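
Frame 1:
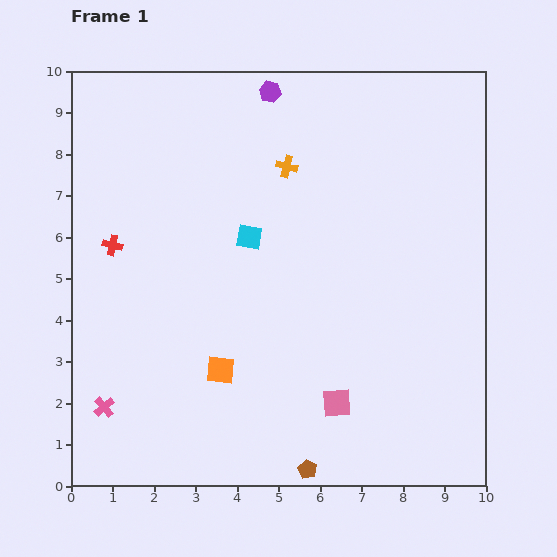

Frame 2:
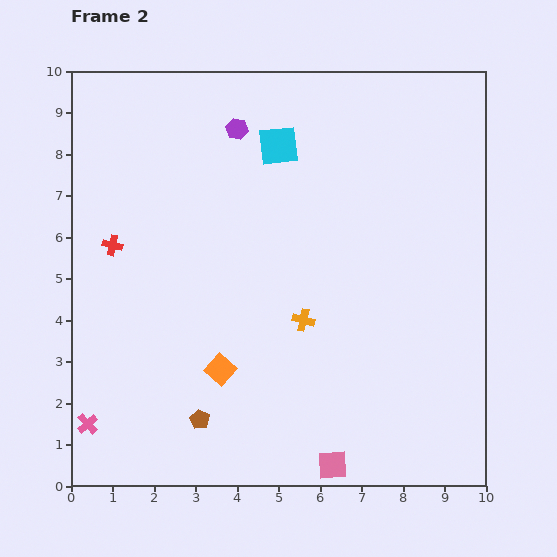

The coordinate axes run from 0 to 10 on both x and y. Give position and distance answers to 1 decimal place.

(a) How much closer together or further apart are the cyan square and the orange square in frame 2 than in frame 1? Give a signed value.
+2.3

Distance in frame 1: 3.3. Distance in frame 2: 5.6.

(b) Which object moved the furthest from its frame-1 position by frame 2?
the orange cross

(moved 3.7; next 2.9)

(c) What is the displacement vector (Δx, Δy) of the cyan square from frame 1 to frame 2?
(0.7, 2.2)

The cyan square was at (4.3, 6.0) in frame 1 and (5.0, 8.2) in frame 2.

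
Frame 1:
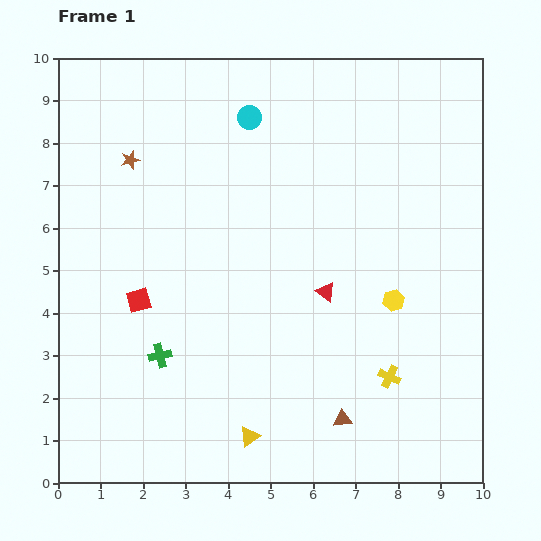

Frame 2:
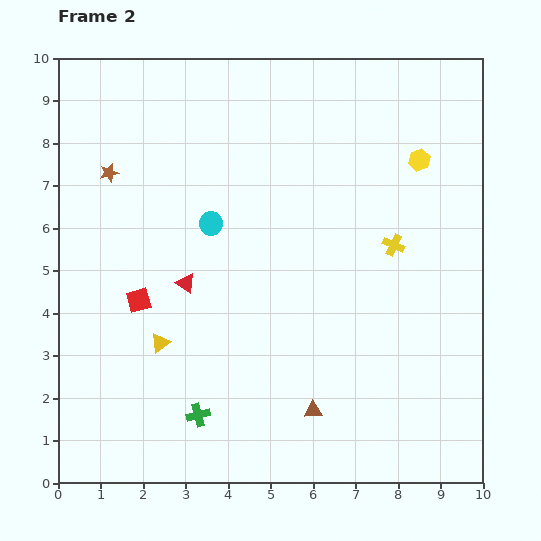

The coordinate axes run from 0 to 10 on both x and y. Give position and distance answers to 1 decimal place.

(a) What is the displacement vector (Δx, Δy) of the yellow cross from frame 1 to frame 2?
(0.1, 3.1)

The yellow cross was at (7.8, 2.5) in frame 1 and (7.9, 5.6) in frame 2.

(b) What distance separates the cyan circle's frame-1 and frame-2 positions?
2.7

The cyan circle moved from (4.5, 8.6) to (3.6, 6.1), a distance of √(0.9² + 2.5²) ≈ 2.7.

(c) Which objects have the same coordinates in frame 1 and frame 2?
the red square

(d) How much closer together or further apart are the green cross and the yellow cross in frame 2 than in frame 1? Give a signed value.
+0.7

Distance in frame 1: 5.4. Distance in frame 2: 6.1.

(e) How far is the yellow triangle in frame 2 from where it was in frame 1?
3.0

The yellow triangle moved from (4.5, 1.1) to (2.4, 3.3), a distance of √(2.1² + 2.2²) ≈ 3.0.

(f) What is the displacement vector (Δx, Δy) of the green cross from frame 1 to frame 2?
(0.9, -1.4)

The green cross was at (2.4, 3.0) in frame 1 and (3.3, 1.6) in frame 2.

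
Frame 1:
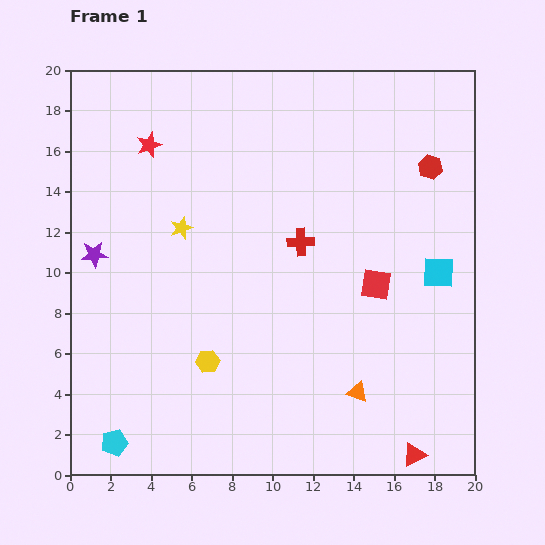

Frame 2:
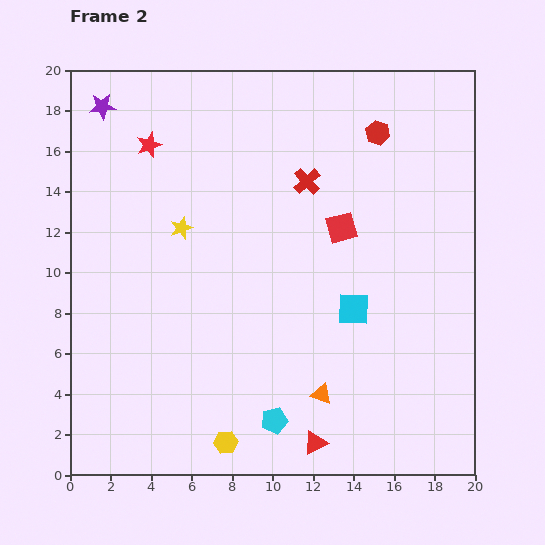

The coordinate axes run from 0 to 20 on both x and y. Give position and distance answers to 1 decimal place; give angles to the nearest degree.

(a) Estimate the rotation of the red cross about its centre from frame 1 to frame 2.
40° counter-clockwise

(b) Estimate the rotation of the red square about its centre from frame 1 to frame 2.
24° counter-clockwise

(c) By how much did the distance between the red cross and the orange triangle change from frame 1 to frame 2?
+2.6

Distance in frame 1: 7.9. Distance in frame 2: 10.5.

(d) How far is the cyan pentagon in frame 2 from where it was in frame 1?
8.0

The cyan pentagon moved from (2.2, 1.6) to (10.1, 2.7), a distance of √(7.9² + 1.1²) ≈ 8.0.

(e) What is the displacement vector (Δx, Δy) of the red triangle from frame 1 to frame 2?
(-4.9, 0.6)

The red triangle was at (17.0, 1.0) in frame 1 and (12.1, 1.6) in frame 2.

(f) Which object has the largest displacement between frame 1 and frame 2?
the cyan pentagon

(moved 8.0; next 7.3)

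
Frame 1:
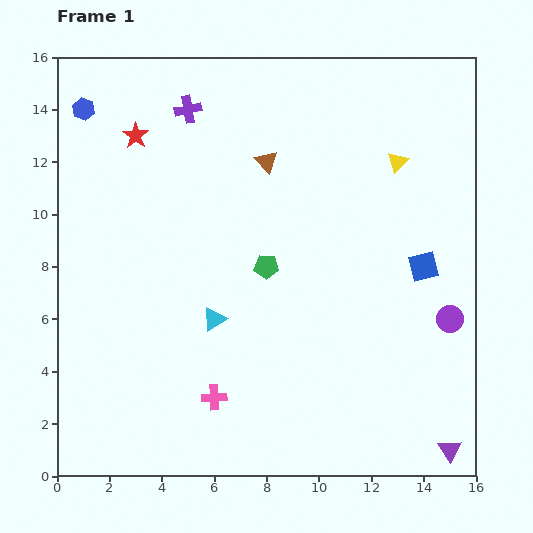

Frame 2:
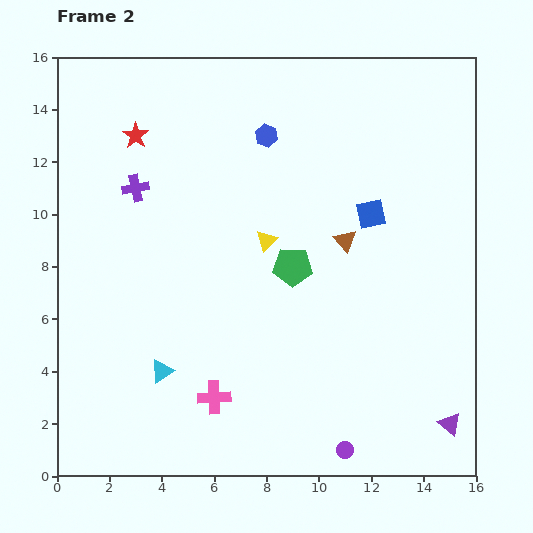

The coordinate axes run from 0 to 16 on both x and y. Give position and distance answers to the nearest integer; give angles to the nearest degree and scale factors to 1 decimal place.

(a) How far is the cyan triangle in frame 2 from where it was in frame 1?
3

The cyan triangle moved from (6, 6) to (4, 4), a distance of √(2² + 2²) ≈ 3.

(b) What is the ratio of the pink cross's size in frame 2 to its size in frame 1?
1.3×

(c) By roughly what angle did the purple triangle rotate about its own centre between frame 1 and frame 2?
18° counter-clockwise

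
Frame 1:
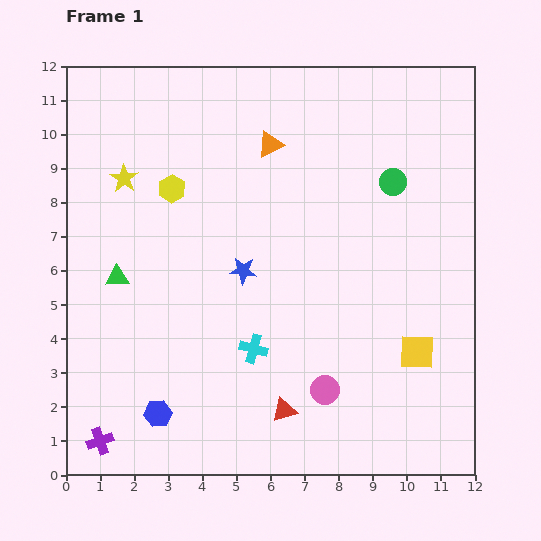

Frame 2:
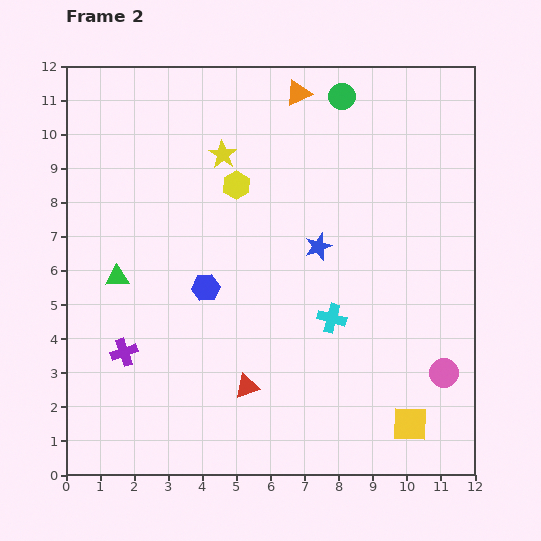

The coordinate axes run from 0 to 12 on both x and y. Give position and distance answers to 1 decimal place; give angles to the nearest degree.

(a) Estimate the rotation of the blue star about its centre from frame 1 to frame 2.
25° counter-clockwise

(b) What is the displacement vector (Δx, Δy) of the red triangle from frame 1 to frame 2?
(-1.1, 0.7)

The red triangle was at (6.4, 1.9) in frame 1 and (5.3, 2.6) in frame 2.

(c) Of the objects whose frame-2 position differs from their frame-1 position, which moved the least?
the red triangle

(moved 1.3)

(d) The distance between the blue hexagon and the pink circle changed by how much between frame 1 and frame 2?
+2.5

Distance in frame 1: 4.9. Distance in frame 2: 7.4.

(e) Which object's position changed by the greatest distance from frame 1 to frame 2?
the blue hexagon

(moved 4.0; next 3.5)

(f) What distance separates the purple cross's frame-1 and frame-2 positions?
2.7

The purple cross moved from (1.0, 1.0) to (1.7, 3.6), a distance of √(0.7² + 2.6²) ≈ 2.7.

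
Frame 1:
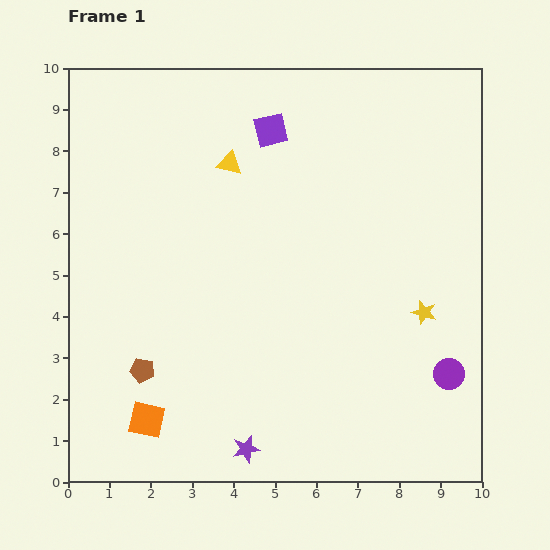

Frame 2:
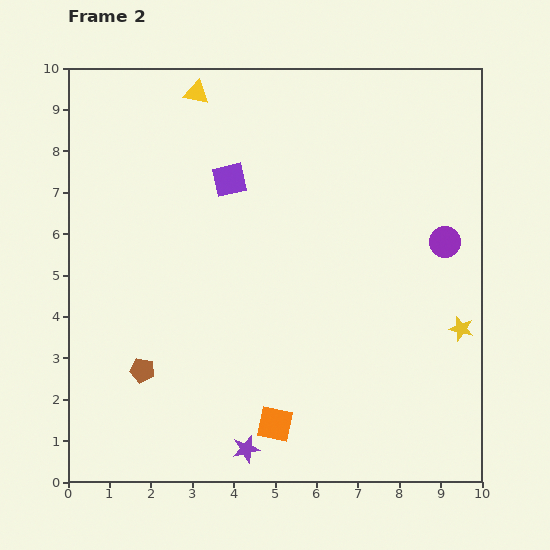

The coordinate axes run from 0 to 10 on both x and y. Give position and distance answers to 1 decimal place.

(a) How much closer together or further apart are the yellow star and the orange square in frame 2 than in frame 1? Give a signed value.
-2.1

Distance in frame 1: 7.2. Distance in frame 2: 5.1.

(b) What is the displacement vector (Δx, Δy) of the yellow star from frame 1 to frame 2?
(0.9, -0.4)

The yellow star was at (8.6, 4.1) in frame 1 and (9.5, 3.7) in frame 2.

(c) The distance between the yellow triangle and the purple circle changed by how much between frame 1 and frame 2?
-0.4

Distance in frame 1: 7.4. Distance in frame 2: 7.0.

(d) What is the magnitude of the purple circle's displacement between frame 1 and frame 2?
3.2

The purple circle moved from (9.2, 2.6) to (9.1, 5.8), a distance of √(0.1² + 3.2²) ≈ 3.2.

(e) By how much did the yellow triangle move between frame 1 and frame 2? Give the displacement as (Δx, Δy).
(-0.8, 1.7)

The yellow triangle was at (3.9, 7.7) in frame 1 and (3.1, 9.4) in frame 2.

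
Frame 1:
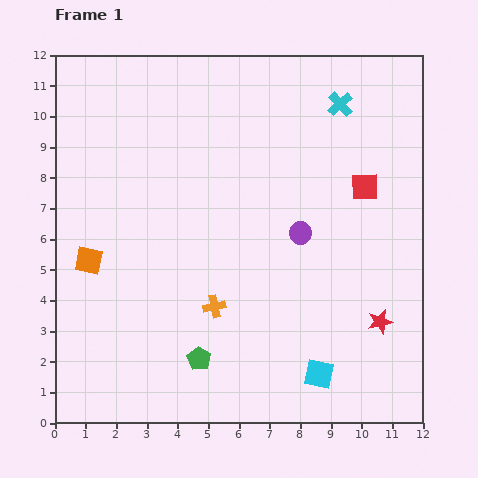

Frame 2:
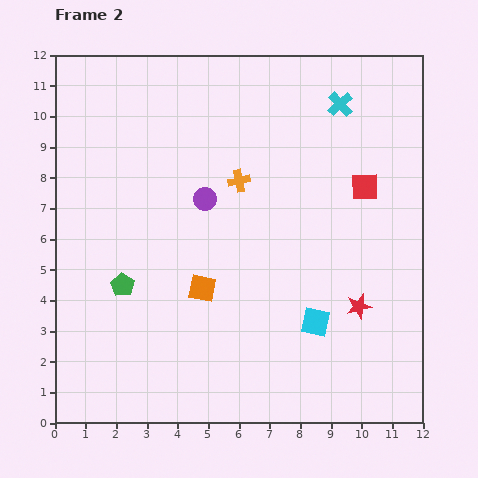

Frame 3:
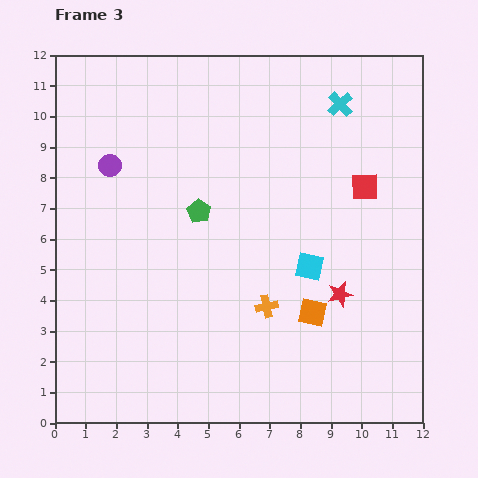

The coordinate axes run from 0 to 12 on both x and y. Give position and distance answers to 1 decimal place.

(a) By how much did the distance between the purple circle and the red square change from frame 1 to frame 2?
+2.6

Distance in frame 1: 2.6. Distance in frame 2: 5.2.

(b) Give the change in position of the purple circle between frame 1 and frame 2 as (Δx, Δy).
(-3.1, 1.1)

The purple circle was at (8.0, 6.2) in frame 1 and (4.9, 7.3) in frame 2.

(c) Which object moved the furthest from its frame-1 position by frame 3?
the orange square

(moved 7.5; next 6.6)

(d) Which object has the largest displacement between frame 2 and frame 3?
the orange cross

(moved 4.2; next 3.7)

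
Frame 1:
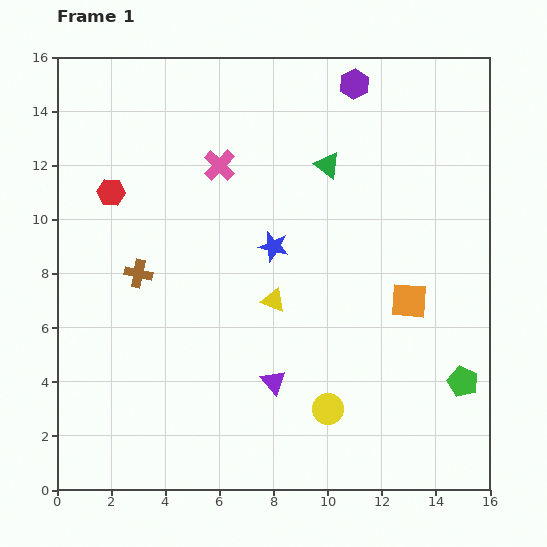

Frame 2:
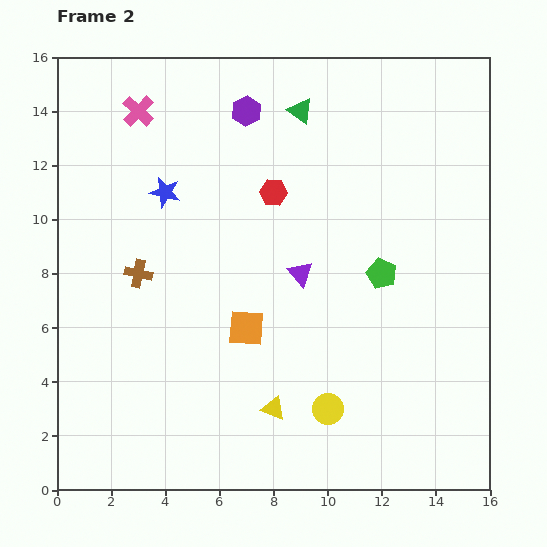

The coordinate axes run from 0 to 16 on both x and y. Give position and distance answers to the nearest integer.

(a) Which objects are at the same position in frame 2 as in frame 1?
the yellow circle, the brown cross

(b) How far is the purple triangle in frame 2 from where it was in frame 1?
4

The purple triangle moved from (8, 4) to (9, 8), a distance of √(1² + 4²) ≈ 4.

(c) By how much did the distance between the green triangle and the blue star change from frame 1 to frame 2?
+2

Distance in frame 1: 4. Distance in frame 2: 6.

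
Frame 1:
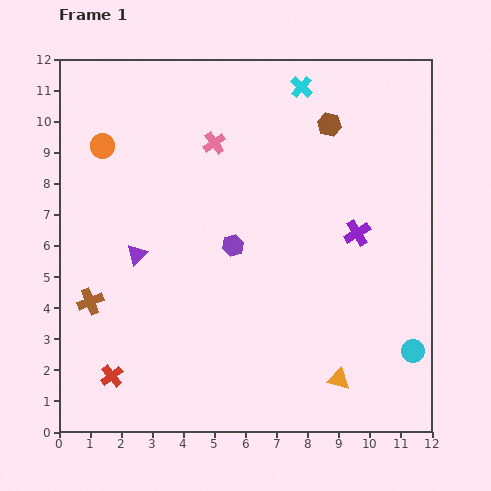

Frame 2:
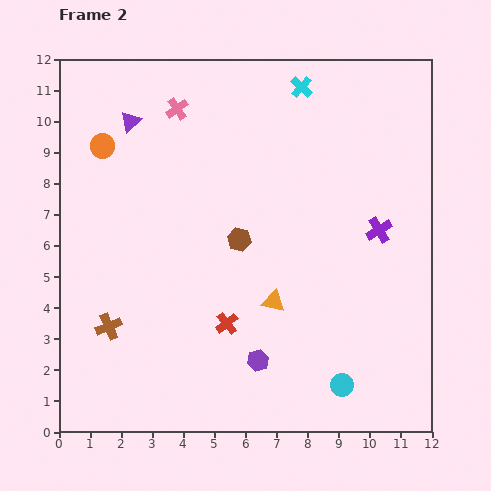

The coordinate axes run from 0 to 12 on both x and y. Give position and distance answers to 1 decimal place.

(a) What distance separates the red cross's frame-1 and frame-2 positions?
4.1

The red cross moved from (1.7, 1.8) to (5.4, 3.5), a distance of √(3.7² + 1.7²) ≈ 4.1.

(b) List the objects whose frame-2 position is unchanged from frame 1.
the cyan cross, the orange circle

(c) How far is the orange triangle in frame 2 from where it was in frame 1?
3.3

The orange triangle moved from (9.0, 1.7) to (6.9, 4.2), a distance of √(2.1² + 2.5²) ≈ 3.3.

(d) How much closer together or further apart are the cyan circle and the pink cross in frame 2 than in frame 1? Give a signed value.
+1.1

Distance in frame 1: 9.3. Distance in frame 2: 10.4.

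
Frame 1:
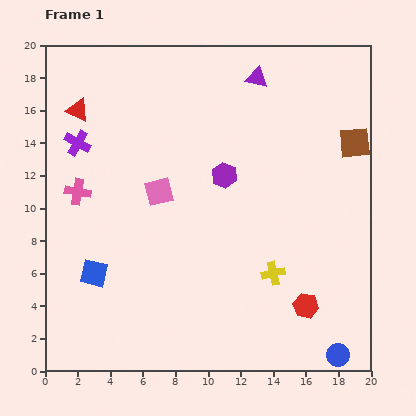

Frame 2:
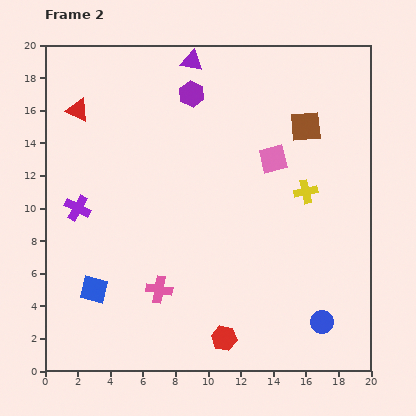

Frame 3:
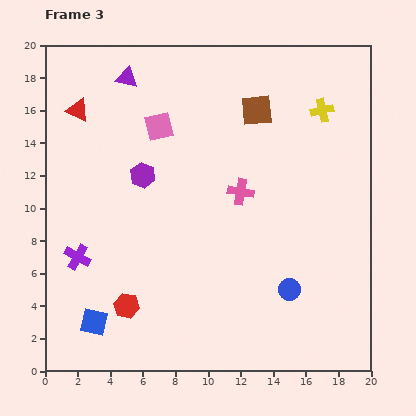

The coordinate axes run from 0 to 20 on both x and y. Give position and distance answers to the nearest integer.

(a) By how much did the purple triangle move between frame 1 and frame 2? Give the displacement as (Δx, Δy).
(-4, 1)

The purple triangle was at (13, 18) in frame 1 and (9, 19) in frame 2.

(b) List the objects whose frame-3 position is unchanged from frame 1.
the red triangle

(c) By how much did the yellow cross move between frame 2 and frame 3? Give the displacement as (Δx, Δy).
(1, 5)

The yellow cross was at (16, 11) in frame 2 and (17, 16) in frame 3.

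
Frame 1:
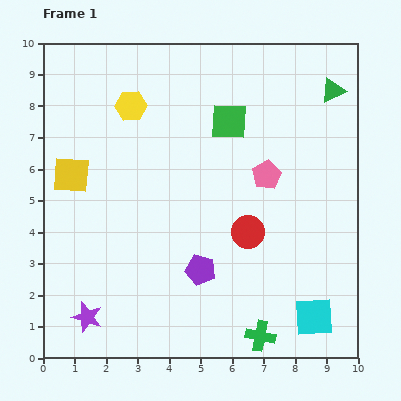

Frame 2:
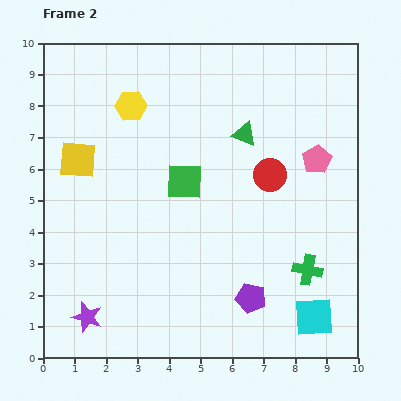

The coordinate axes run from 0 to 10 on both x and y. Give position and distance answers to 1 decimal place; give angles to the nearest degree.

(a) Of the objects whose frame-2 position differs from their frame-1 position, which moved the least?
the yellow square

(moved 0.5)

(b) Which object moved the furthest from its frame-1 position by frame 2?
the green triangle

(moved 3.1; next 2.6)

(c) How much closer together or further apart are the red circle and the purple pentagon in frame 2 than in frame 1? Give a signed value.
+2.0

Distance in frame 1: 1.9. Distance in frame 2: 3.9.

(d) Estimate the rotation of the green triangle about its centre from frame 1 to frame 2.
45° clockwise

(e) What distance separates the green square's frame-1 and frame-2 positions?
2.4

The green square moved from (5.9, 7.5) to (4.5, 5.6), a distance of √(1.4² + 1.9²) ≈ 2.4.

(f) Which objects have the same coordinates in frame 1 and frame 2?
the purple star, the yellow hexagon, the cyan square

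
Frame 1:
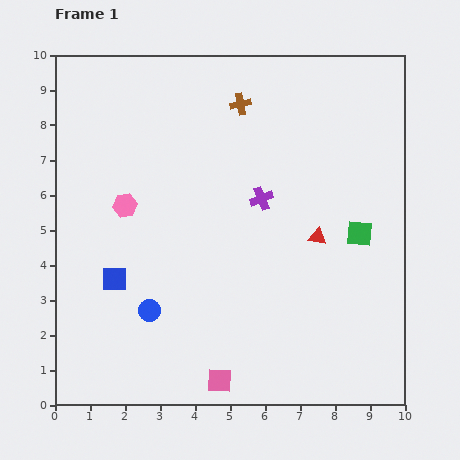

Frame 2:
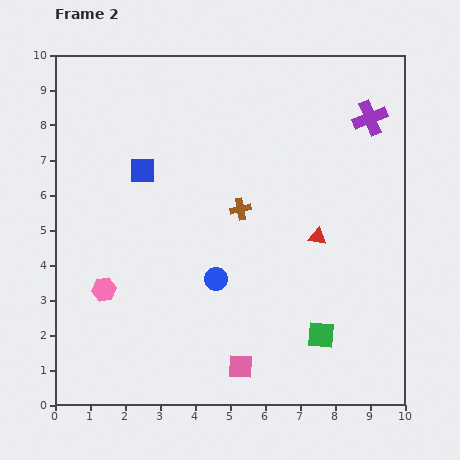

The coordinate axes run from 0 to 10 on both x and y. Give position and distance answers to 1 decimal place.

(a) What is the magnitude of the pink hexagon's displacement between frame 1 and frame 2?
2.5

The pink hexagon moved from (2.0, 5.7) to (1.4, 3.3), a distance of √(0.6² + 2.4²) ≈ 2.5.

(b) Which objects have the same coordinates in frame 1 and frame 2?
the red triangle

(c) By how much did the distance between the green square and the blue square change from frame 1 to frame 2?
-0.2

Distance in frame 1: 7.1. Distance in frame 2: 6.9.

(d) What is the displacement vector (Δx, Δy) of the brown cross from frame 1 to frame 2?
(0.0, -3.0)

The brown cross was at (5.3, 8.6) in frame 1 and (5.3, 5.6) in frame 2.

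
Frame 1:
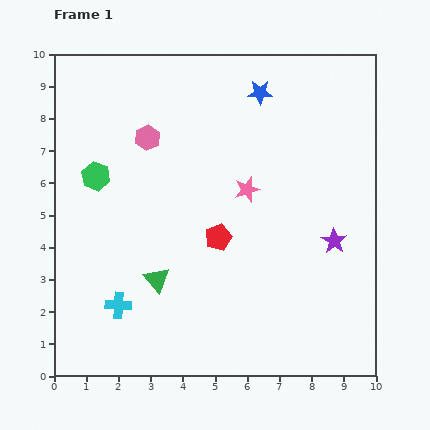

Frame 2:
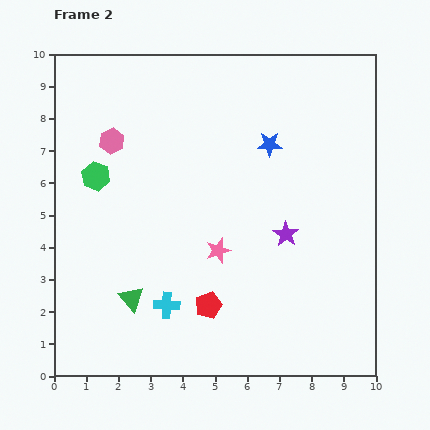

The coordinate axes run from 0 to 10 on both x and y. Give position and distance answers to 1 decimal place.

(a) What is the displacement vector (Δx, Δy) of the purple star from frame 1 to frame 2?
(-1.5, 0.2)

The purple star was at (8.7, 4.2) in frame 1 and (7.2, 4.4) in frame 2.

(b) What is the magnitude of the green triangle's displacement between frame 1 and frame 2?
1.0

The green triangle moved from (3.2, 3.0) to (2.4, 2.4), a distance of √(0.8² + 0.6²) ≈ 1.0.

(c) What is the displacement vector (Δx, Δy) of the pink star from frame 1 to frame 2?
(-0.9, -1.9)

The pink star was at (6.0, 5.8) in frame 1 and (5.1, 3.9) in frame 2.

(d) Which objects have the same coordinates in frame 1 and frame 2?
the green hexagon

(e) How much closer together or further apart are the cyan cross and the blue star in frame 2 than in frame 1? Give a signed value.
-2.0

Distance in frame 1: 7.9. Distance in frame 2: 5.9.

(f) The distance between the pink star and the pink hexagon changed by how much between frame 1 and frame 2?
+1.2

Distance in frame 1: 3.5. Distance in frame 2: 4.7.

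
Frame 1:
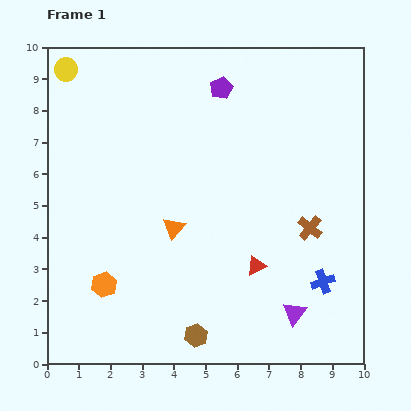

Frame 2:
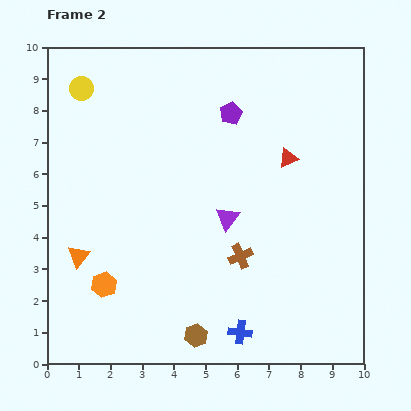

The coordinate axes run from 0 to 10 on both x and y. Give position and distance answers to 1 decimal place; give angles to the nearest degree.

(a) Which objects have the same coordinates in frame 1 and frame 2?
the orange hexagon, the brown hexagon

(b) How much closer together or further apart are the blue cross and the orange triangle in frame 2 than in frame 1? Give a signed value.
+0.6

Distance in frame 1: 5.0. Distance in frame 2: 5.6.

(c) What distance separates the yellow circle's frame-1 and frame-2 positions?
0.8

The yellow circle moved from (0.6, 9.3) to (1.1, 8.7), a distance of √(0.5² + 0.6²) ≈ 0.8.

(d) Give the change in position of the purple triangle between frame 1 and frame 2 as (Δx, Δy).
(-2.1, 3.0)

The purple triangle was at (7.8, 1.6) in frame 1 and (5.7, 4.6) in frame 2.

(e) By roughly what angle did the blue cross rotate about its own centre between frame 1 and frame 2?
27° clockwise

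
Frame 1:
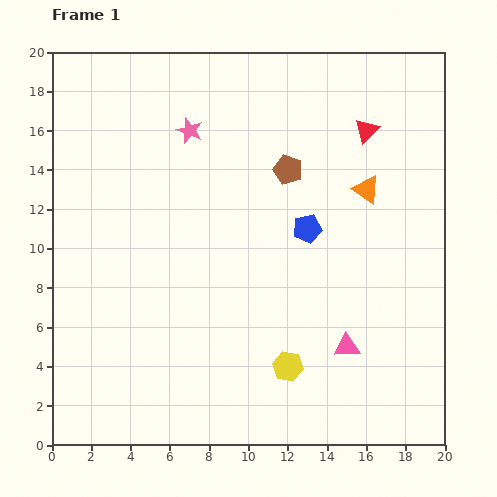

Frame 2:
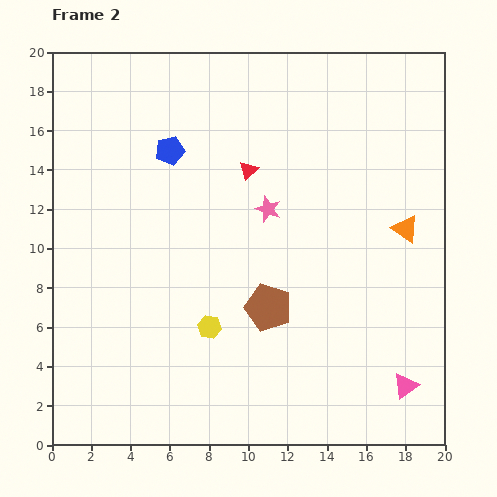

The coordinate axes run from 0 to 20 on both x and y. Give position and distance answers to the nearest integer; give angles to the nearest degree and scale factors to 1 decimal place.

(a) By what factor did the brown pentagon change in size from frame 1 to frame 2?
1.6×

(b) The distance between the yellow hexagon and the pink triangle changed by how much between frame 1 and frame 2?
+7

Distance in frame 1: 3. Distance in frame 2: 10.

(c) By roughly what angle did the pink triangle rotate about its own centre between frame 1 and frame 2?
33° counter-clockwise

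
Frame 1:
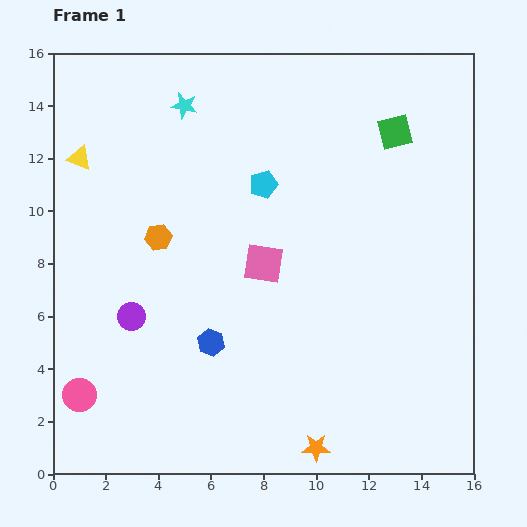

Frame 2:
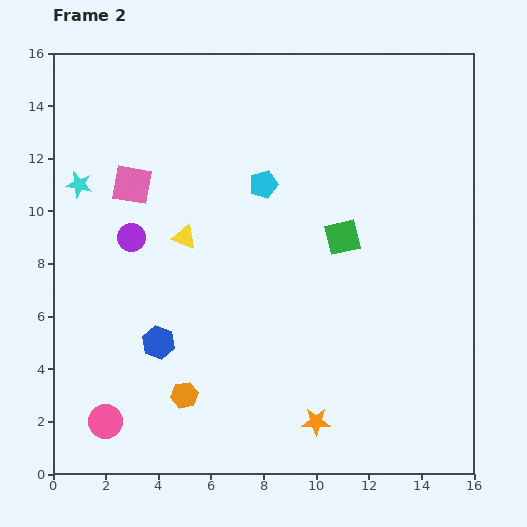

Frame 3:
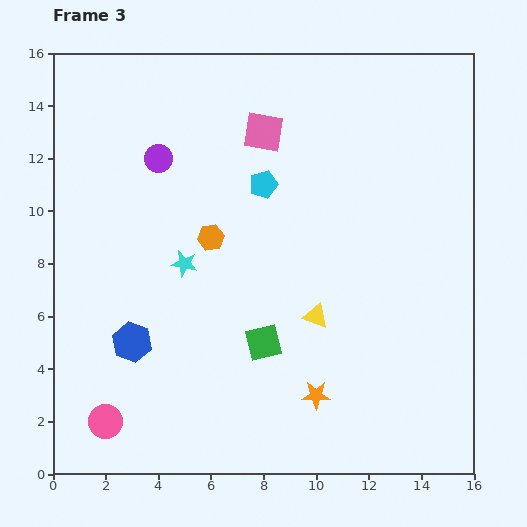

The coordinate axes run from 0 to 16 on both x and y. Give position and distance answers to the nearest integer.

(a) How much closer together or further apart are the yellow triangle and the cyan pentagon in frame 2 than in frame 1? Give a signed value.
-3

Distance in frame 1: 7. Distance in frame 2: 4.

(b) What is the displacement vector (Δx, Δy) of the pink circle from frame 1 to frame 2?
(1, -1)

The pink circle was at (1, 3) in frame 1 and (2, 2) in frame 2.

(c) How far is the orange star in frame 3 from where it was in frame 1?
2

The orange star moved from (10, 1) to (10, 3), a distance of √(0² + 2²) ≈ 2.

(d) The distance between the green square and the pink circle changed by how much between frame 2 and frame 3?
-4

Distance in frame 2: 11. Distance in frame 3: 7.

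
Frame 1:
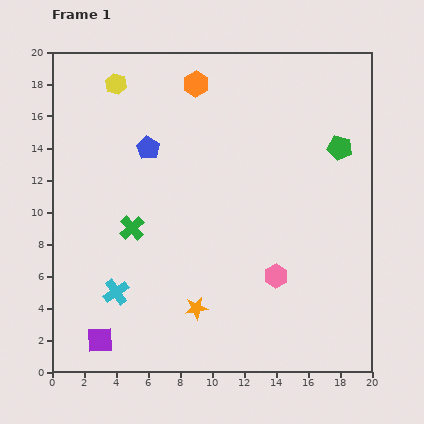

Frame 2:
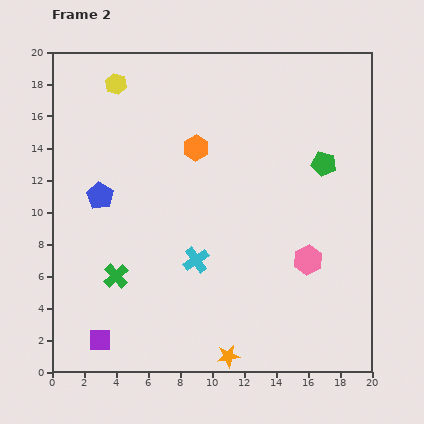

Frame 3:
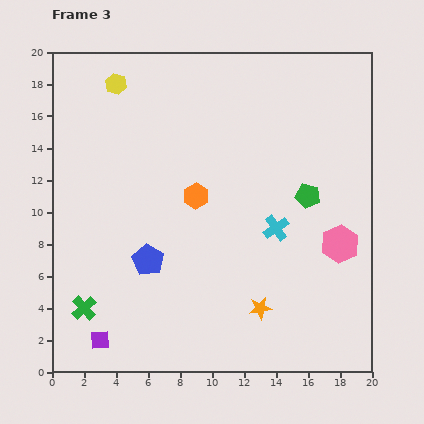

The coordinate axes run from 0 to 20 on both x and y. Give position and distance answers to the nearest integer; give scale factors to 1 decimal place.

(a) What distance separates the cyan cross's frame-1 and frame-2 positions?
5

The cyan cross moved from (4, 5) to (9, 7), a distance of √(5² + 2²) ≈ 5.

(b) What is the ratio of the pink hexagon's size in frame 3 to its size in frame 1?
1.6×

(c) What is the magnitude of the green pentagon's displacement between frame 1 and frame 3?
4

The green pentagon moved from (18, 14) to (16, 11), a distance of √(2² + 3²) ≈ 4.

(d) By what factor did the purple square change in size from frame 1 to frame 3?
0.7×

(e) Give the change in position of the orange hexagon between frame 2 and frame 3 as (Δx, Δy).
(0, -3)

The orange hexagon was at (9, 14) in frame 2 and (9, 11) in frame 3.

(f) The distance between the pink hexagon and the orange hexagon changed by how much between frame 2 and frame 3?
-1

Distance in frame 2: 10. Distance in frame 3: 9.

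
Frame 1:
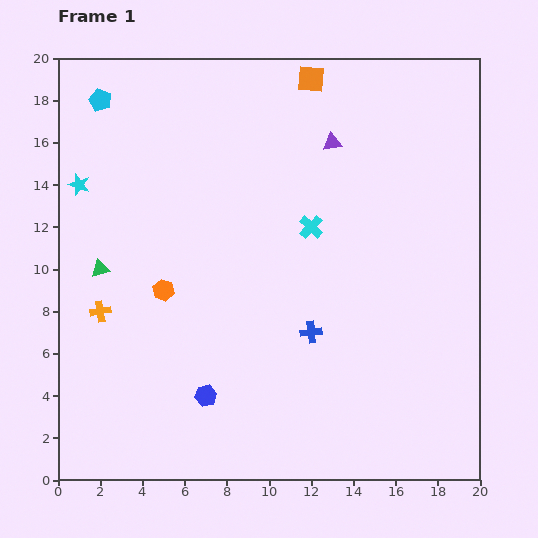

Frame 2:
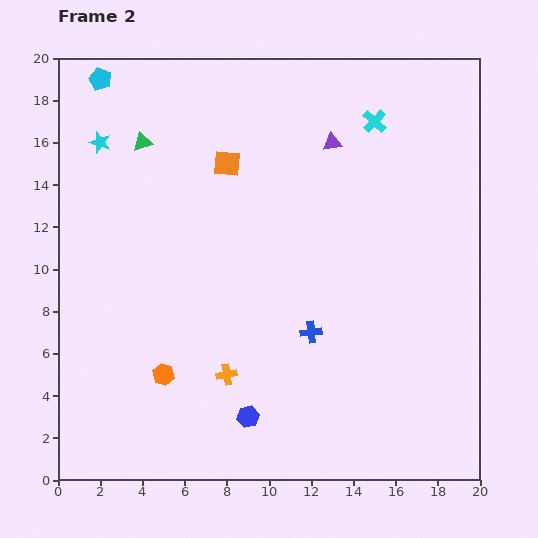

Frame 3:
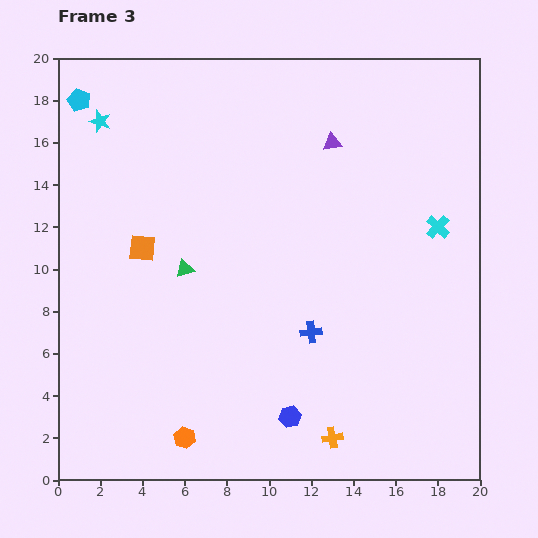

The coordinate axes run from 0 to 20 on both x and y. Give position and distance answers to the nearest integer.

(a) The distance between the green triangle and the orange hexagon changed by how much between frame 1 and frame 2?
+8

Distance in frame 1: 3. Distance in frame 2: 11.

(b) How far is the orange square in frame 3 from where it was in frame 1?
11

The orange square moved from (12, 19) to (4, 11), a distance of √(8² + 8²) ≈ 11.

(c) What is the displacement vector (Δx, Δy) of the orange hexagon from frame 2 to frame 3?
(1, -3)

The orange hexagon was at (5, 5) in frame 2 and (6, 2) in frame 3.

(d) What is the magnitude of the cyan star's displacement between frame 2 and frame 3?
1

The cyan star moved from (2, 16) to (2, 17), a distance of √(0² + 1²) ≈ 1.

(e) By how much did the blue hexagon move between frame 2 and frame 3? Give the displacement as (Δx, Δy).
(2, 0)

The blue hexagon was at (9, 3) in frame 2 and (11, 3) in frame 3.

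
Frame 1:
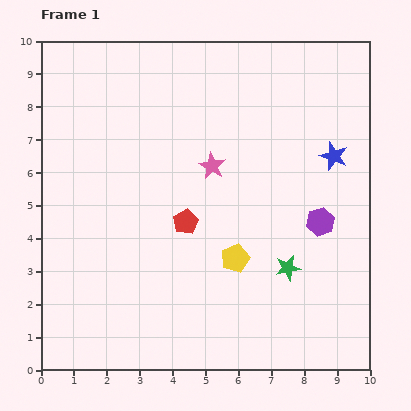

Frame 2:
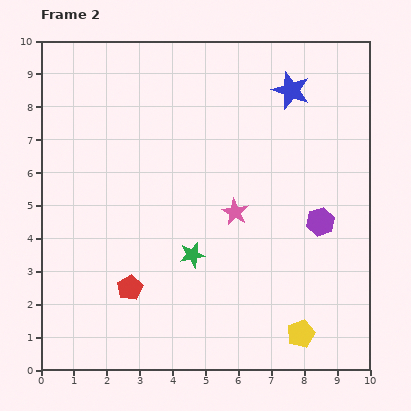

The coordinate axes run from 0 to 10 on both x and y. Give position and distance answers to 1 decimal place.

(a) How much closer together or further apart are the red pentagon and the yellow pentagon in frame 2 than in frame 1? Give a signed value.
+3.5

Distance in frame 1: 1.9. Distance in frame 2: 5.4.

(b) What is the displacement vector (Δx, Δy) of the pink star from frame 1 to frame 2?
(0.7, -1.4)

The pink star was at (5.2, 6.2) in frame 1 and (5.9, 4.8) in frame 2.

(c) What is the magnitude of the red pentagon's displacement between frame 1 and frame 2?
2.6

The red pentagon moved from (4.4, 4.5) to (2.7, 2.5), a distance of √(1.7² + 2.0²) ≈ 2.6.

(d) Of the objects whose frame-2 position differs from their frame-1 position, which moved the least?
the pink star

(moved 1.6)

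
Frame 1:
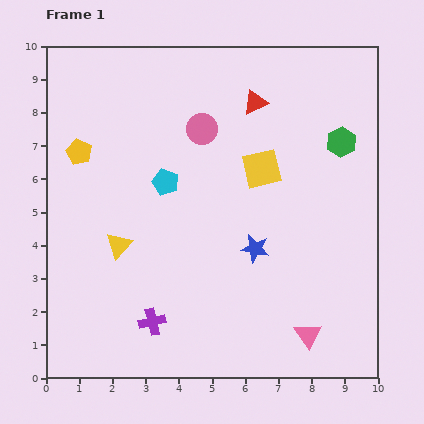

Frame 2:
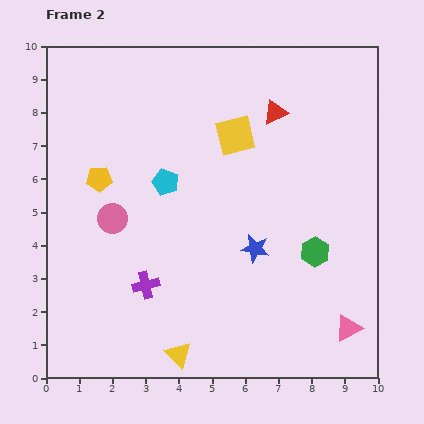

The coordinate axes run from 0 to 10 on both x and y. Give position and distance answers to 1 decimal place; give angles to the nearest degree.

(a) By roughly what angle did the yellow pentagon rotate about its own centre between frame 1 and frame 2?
30° counter-clockwise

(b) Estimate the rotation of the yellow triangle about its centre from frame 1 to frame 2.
28° counter-clockwise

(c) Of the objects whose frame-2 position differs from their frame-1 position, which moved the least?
the red triangle

(moved 0.7)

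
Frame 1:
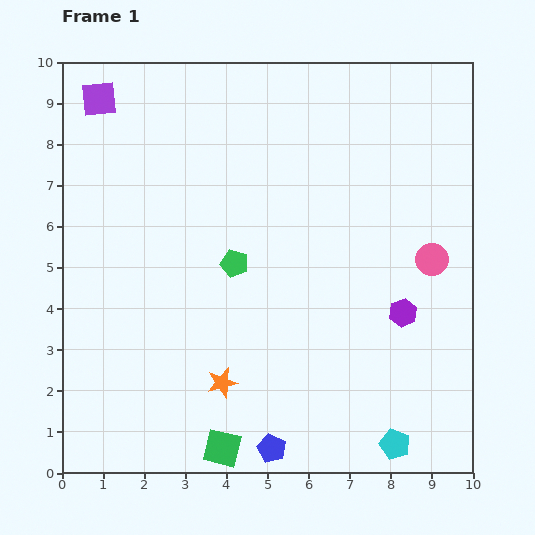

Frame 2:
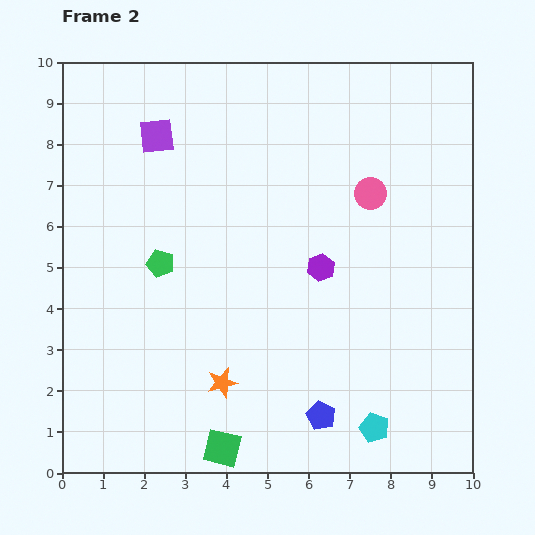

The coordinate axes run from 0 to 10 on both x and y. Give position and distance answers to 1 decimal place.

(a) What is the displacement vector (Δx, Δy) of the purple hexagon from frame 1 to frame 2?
(-2.0, 1.1)

The purple hexagon was at (8.3, 3.9) in frame 1 and (6.3, 5.0) in frame 2.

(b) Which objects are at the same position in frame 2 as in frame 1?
the green square, the orange star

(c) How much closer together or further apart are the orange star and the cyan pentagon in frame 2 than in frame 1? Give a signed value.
-0.6

Distance in frame 1: 4.5. Distance in frame 2: 3.9.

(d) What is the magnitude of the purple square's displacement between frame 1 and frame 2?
1.7

The purple square moved from (0.9, 9.1) to (2.3, 8.2), a distance of √(1.4² + 0.9²) ≈ 1.7.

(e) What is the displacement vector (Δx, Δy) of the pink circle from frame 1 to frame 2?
(-1.5, 1.6)

The pink circle was at (9.0, 5.2) in frame 1 and (7.5, 6.8) in frame 2.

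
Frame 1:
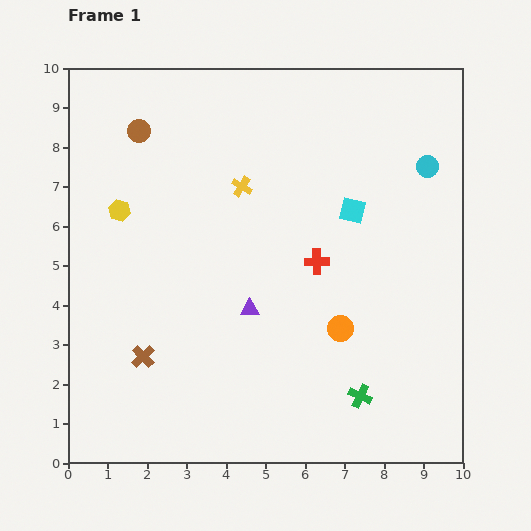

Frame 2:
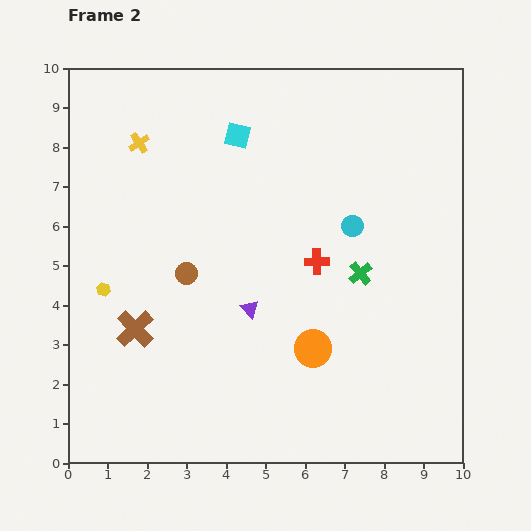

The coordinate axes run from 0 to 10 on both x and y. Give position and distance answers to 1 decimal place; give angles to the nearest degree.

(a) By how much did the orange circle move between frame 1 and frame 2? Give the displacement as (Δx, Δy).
(-0.7, -0.5)

The orange circle was at (6.9, 3.4) in frame 1 and (6.2, 2.9) in frame 2.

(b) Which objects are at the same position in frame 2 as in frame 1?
the red cross, the purple triangle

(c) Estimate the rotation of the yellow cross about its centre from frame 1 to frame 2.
25° clockwise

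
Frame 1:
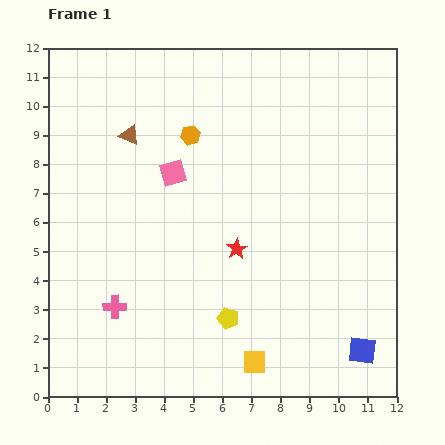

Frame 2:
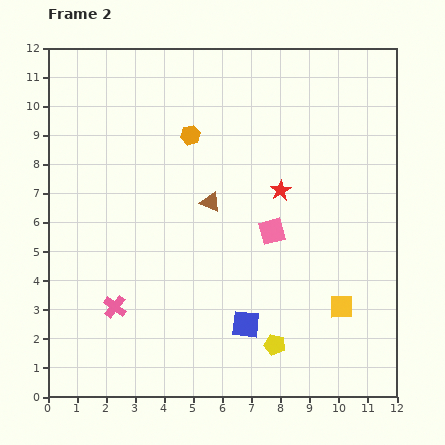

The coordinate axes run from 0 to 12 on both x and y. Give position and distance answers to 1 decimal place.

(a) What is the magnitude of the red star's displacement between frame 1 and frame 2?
2.5

The red star moved from (6.5, 5.1) to (8.0, 7.1), a distance of √(1.5² + 2.0²) ≈ 2.5.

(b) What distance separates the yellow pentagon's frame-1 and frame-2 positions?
1.8

The yellow pentagon moved from (6.2, 2.7) to (7.8, 1.8), a distance of √(1.6² + 0.9²) ≈ 1.8.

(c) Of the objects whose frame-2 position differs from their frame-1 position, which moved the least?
the yellow pentagon

(moved 1.8)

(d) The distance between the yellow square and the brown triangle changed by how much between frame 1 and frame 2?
-3.1

Distance in frame 1: 8.9. Distance in frame 2: 5.8.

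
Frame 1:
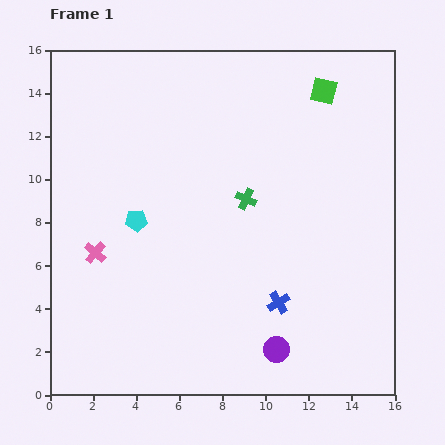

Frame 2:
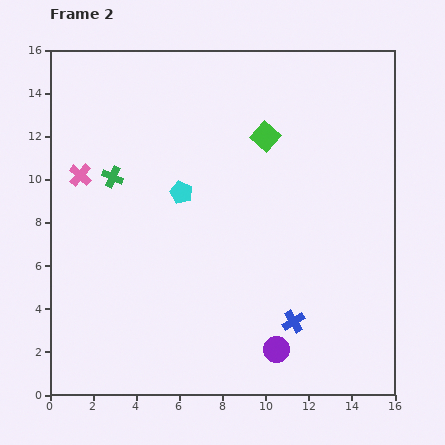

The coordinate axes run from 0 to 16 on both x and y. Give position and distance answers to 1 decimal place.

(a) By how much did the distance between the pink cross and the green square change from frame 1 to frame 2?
-4.2

Distance in frame 1: 13.0. Distance in frame 2: 8.8.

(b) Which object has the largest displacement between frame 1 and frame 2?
the green cross

(moved 6.3; next 3.7)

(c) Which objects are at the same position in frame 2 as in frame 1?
the purple circle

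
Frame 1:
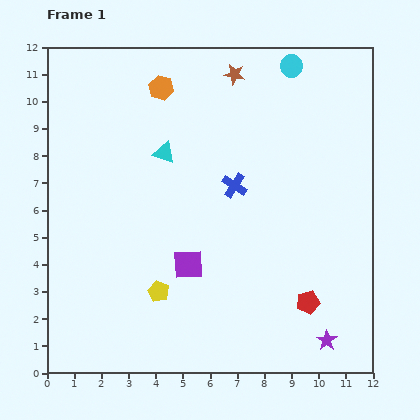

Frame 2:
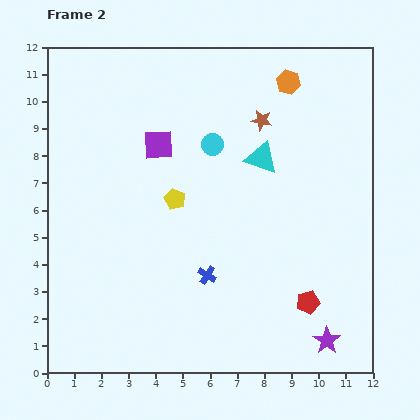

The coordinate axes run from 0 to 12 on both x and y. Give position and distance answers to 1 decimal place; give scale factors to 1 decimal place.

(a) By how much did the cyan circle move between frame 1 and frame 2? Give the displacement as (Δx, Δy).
(-2.9, -2.9)

The cyan circle was at (9.0, 11.3) in frame 1 and (6.1, 8.4) in frame 2.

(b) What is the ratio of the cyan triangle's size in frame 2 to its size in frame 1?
1.5×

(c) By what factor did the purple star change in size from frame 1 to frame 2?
1.4×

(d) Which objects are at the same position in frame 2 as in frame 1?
the purple star, the red pentagon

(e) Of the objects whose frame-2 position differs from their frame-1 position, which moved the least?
the brown star

(moved 2.0)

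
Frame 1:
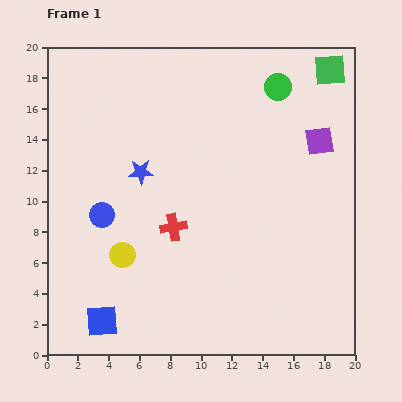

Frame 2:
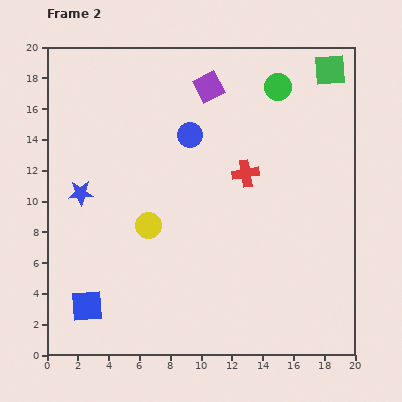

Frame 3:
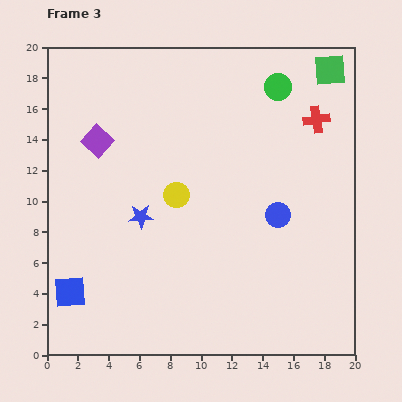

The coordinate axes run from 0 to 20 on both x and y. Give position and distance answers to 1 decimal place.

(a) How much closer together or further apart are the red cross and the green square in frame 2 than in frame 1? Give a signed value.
-5.7

Distance in frame 1: 14.4. Distance in frame 2: 8.7.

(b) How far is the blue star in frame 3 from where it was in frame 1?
2.9

The blue star moved from (6.1, 11.9) to (6.1, 9.0), a distance of √(0.0² + 2.9²) ≈ 2.9.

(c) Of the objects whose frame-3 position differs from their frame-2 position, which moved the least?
the blue square

(moved 1.4)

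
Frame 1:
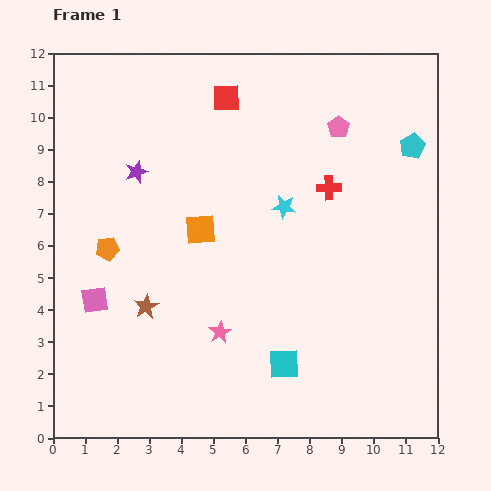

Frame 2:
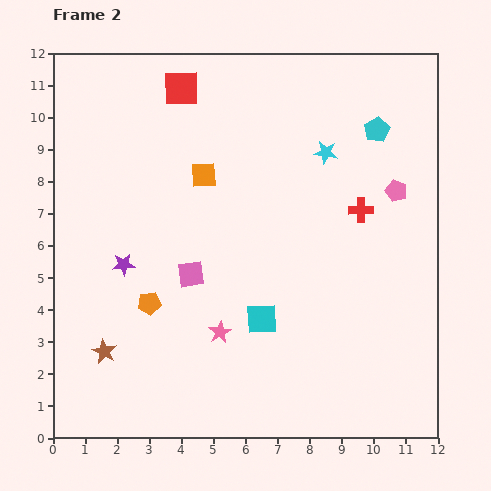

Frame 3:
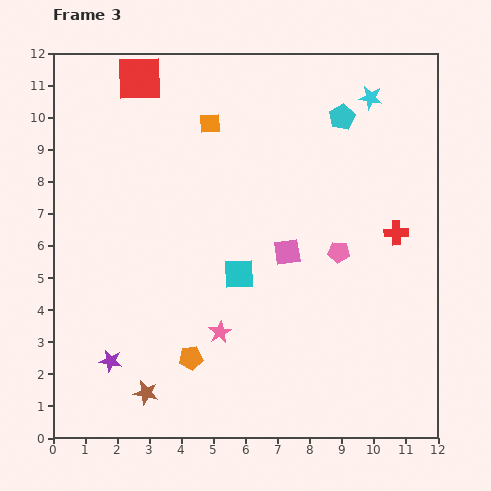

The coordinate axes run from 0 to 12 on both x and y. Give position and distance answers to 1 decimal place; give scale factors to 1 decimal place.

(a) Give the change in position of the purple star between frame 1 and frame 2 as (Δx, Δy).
(-0.4, -2.9)

The purple star was at (2.6, 8.3) in frame 1 and (2.2, 5.4) in frame 2.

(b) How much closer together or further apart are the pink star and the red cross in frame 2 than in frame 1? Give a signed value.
+0.2

Distance in frame 1: 5.6. Distance in frame 2: 5.8.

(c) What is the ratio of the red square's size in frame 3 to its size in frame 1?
1.6×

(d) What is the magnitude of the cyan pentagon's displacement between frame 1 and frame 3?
2.4

The cyan pentagon moved from (11.2, 9.1) to (9.0, 10.0), a distance of √(2.2² + 0.9²) ≈ 2.4.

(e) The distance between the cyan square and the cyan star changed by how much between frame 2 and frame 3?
+1.3

Distance in frame 2: 5.6. Distance in frame 3: 6.9.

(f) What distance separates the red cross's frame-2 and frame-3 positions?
1.3

The red cross moved from (9.6, 7.1) to (10.7, 6.4), a distance of √(1.1² + 0.7²) ≈ 1.3.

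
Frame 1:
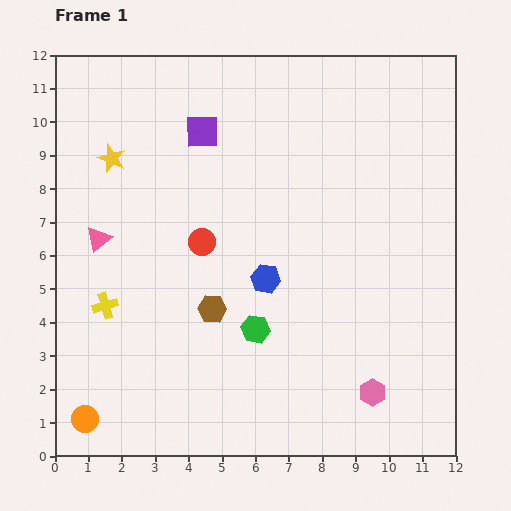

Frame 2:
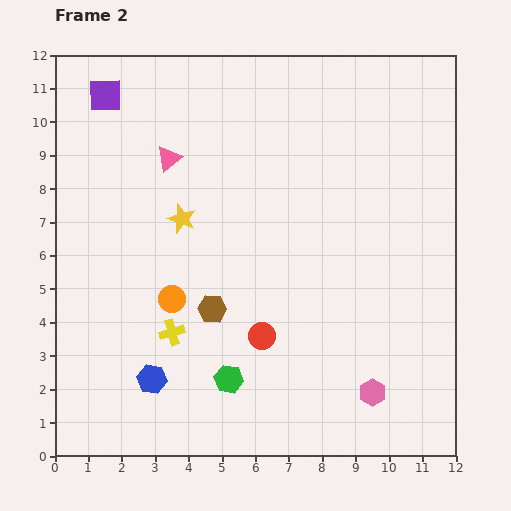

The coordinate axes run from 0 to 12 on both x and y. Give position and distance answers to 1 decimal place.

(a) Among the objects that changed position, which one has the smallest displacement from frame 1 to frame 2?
the green hexagon

(moved 1.7)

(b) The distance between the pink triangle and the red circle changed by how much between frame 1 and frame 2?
+2.9

Distance in frame 1: 3.1. Distance in frame 2: 6.0.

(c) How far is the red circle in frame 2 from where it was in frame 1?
3.3

The red circle moved from (4.4, 6.4) to (6.2, 3.6), a distance of √(1.8² + 2.8²) ≈ 3.3.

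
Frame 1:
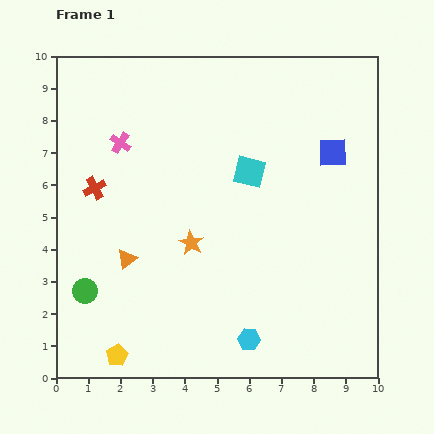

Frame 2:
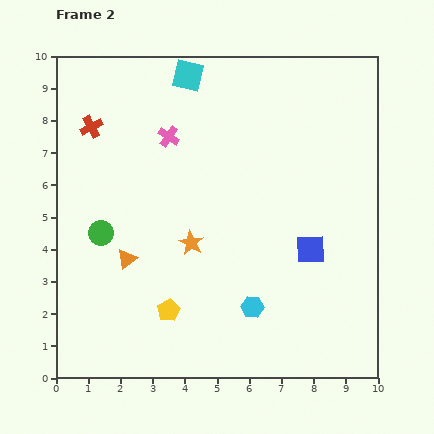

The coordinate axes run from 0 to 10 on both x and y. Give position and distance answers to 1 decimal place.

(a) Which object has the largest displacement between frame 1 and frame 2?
the cyan square

(moved 3.6; next 3.1)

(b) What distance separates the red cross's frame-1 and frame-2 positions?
1.9

The red cross moved from (1.2, 5.9) to (1.1, 7.8), a distance of √(0.1² + 1.9²) ≈ 1.9.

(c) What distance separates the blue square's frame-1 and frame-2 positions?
3.1

The blue square moved from (8.6, 7.0) to (7.9, 4.0), a distance of √(0.7² + 3.0²) ≈ 3.1.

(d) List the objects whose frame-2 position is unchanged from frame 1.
the orange star, the orange triangle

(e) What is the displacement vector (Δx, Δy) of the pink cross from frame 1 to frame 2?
(1.5, 0.2)

The pink cross was at (2.0, 7.3) in frame 1 and (3.5, 7.5) in frame 2.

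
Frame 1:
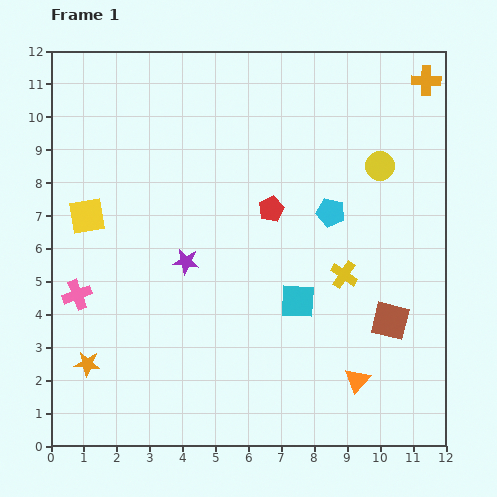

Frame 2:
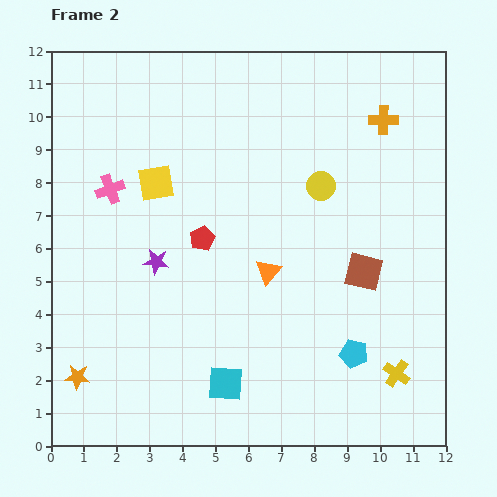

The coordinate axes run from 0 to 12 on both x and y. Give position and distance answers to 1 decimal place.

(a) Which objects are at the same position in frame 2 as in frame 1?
none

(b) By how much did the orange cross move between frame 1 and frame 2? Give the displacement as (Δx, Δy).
(-1.3, -1.2)

The orange cross was at (11.4, 11.1) in frame 1 and (10.1, 9.9) in frame 2.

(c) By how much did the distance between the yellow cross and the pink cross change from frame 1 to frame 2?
+2.2

Distance in frame 1: 8.1. Distance in frame 2: 10.3.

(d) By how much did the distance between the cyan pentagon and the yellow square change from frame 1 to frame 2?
+0.5

Distance in frame 1: 7.4. Distance in frame 2: 7.9.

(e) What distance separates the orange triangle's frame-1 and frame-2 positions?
4.3

The orange triangle moved from (9.3, 2.0) to (6.6, 5.3), a distance of √(2.7² + 3.3²) ≈ 4.3.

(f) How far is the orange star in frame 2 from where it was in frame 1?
0.5

The orange star moved from (1.1, 2.5) to (0.8, 2.1), a distance of √(0.3² + 0.4²) ≈ 0.5.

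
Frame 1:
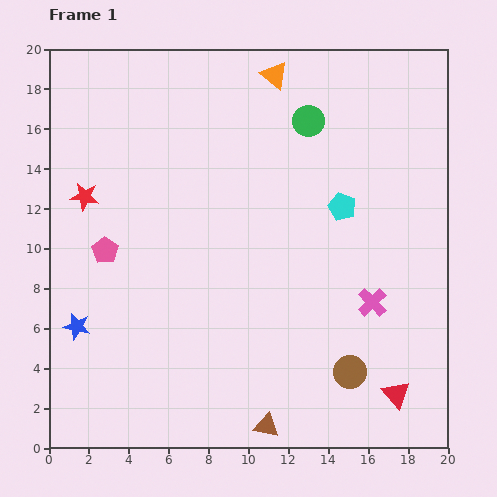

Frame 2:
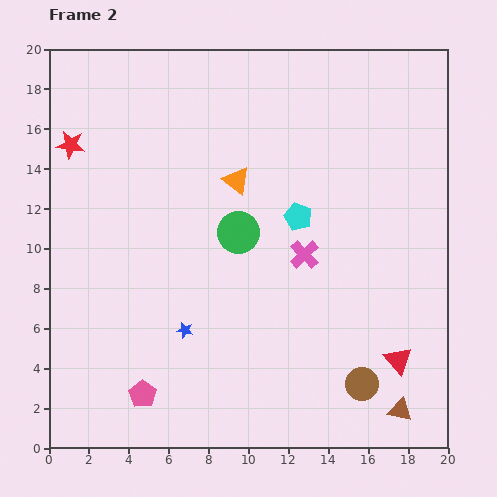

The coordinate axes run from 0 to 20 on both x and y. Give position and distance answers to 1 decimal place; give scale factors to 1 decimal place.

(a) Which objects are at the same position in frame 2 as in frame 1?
none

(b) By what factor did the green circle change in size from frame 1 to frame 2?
1.4×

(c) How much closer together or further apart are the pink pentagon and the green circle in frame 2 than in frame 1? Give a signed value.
-2.7

Distance in frame 1: 12.1. Distance in frame 2: 9.4.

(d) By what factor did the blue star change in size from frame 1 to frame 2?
0.6×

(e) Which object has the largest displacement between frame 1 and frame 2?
the pink pentagon

(moved 7.4; next 6.7)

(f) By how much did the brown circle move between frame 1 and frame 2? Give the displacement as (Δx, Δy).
(0.6, -0.6)

The brown circle was at (15.1, 3.8) in frame 1 and (15.7, 3.2) in frame 2.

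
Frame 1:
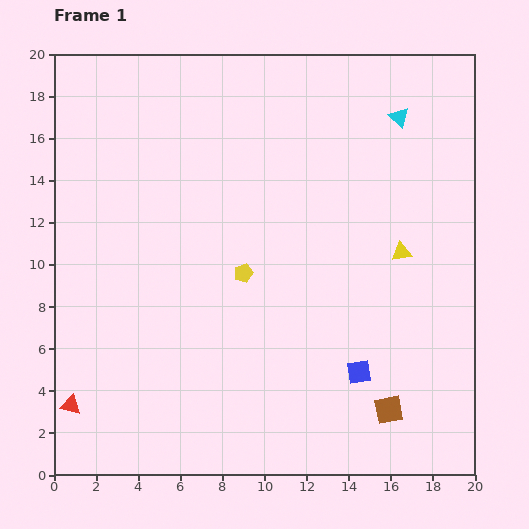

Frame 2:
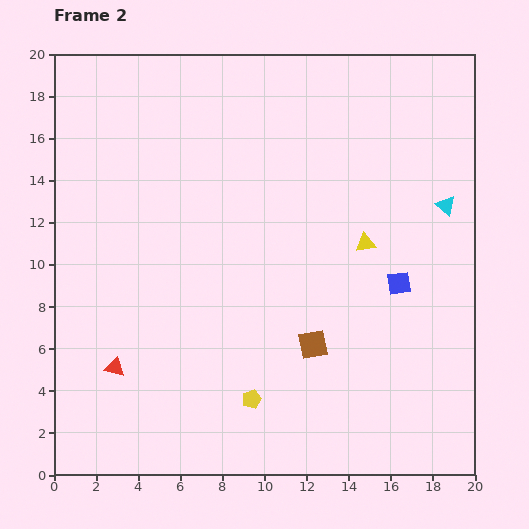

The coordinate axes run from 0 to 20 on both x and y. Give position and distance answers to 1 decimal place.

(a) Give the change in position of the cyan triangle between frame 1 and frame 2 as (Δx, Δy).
(2.2, -4.2)

The cyan triangle was at (16.4, 17.0) in frame 1 and (18.6, 12.8) in frame 2.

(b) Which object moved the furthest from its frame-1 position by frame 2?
the yellow pentagon

(moved 6.0; next 4.8)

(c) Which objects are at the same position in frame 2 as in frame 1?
none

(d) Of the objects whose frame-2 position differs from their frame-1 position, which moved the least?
the yellow triangle

(moved 1.7)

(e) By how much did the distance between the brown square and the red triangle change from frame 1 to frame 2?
-5.6

Distance in frame 1: 15.1. Distance in frame 2: 9.5.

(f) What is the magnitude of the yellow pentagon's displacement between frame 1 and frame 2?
6.0

The yellow pentagon moved from (9.0, 9.6) to (9.4, 3.6), a distance of √(0.4² + 6.0²) ≈ 6.0.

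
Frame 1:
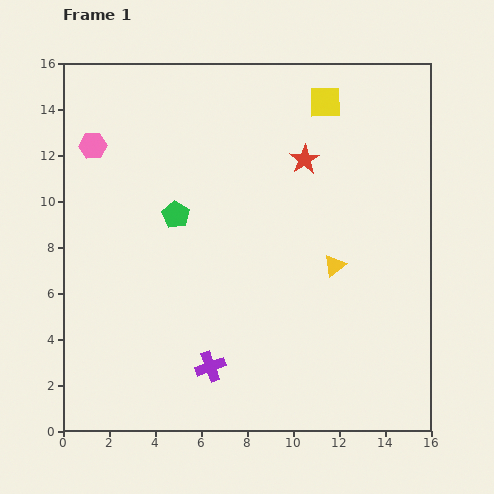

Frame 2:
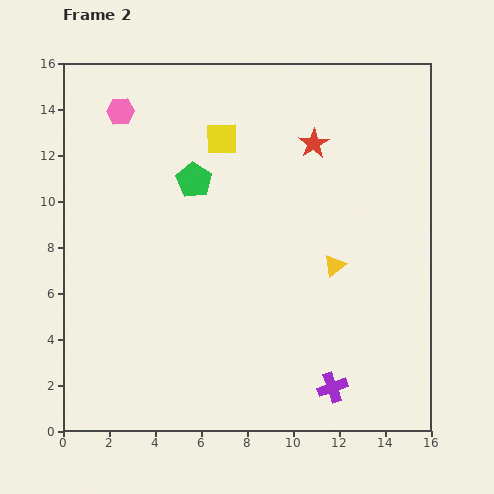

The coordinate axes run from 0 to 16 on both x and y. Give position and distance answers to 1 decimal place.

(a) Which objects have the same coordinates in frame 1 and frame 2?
the yellow triangle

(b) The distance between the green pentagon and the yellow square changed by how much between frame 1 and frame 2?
-5.9

Distance in frame 1: 8.1. Distance in frame 2: 2.2.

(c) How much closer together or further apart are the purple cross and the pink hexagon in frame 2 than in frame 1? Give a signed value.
+4.2

Distance in frame 1: 10.9. Distance in frame 2: 15.1.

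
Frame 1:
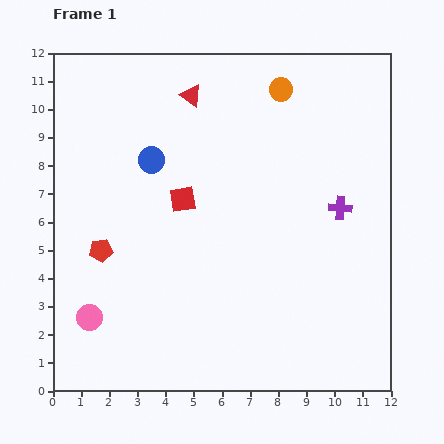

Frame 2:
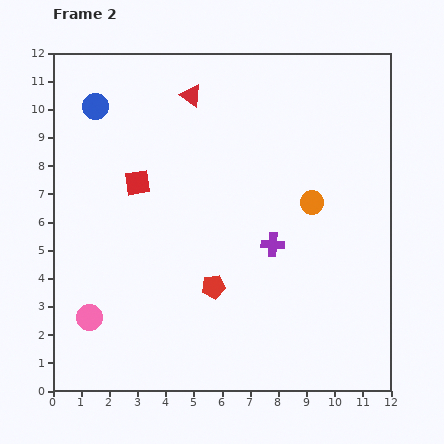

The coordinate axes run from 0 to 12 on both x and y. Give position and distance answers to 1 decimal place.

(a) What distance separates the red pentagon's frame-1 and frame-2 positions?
4.2

The red pentagon moved from (1.7, 5.0) to (5.7, 3.7), a distance of √(4.0² + 1.3²) ≈ 4.2.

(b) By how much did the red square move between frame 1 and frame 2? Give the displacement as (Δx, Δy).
(-1.6, 0.6)

The red square was at (4.6, 6.8) in frame 1 and (3.0, 7.4) in frame 2.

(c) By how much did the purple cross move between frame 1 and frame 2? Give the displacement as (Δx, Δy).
(-2.4, -1.3)

The purple cross was at (10.2, 6.5) in frame 1 and (7.8, 5.2) in frame 2.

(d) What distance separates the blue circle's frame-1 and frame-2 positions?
2.8

The blue circle moved from (3.5, 8.2) to (1.5, 10.1), a distance of √(2.0² + 1.9²) ≈ 2.8.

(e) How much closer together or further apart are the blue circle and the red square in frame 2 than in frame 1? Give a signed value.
+1.3

Distance in frame 1: 1.8. Distance in frame 2: 3.1.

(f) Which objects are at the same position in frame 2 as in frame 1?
the red triangle, the pink circle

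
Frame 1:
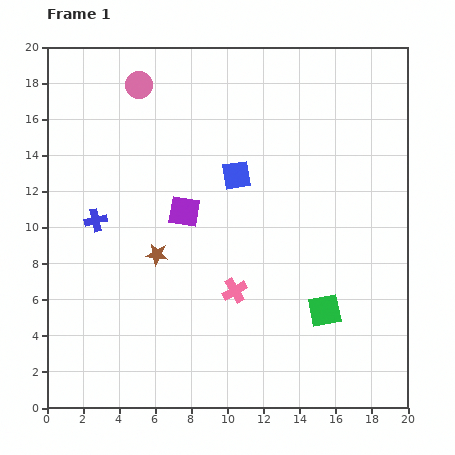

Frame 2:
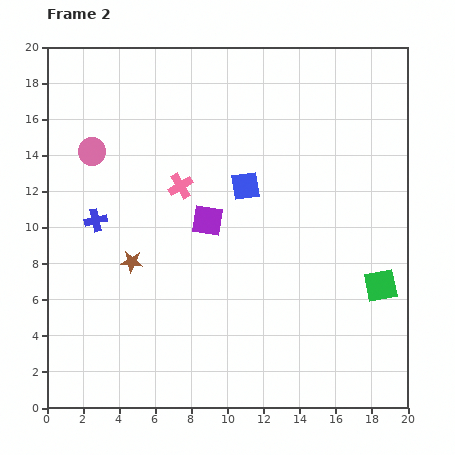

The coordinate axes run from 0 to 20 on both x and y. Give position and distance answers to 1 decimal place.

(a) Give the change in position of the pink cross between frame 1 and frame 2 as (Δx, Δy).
(-3.0, 5.8)

The pink cross was at (10.4, 6.5) in frame 1 and (7.4, 12.3) in frame 2.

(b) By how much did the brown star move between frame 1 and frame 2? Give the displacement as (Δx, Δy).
(-1.4, -0.4)

The brown star was at (6.1, 8.5) in frame 1 and (4.7, 8.1) in frame 2.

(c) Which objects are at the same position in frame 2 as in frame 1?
the blue cross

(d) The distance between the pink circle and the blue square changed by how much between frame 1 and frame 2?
+1.3

Distance in frame 1: 7.4. Distance in frame 2: 8.7.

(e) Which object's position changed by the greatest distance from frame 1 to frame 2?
the pink cross

(moved 6.5; next 4.5)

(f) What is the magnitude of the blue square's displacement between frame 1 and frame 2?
0.8

The blue square moved from (10.5, 12.9) to (11.0, 12.3), a distance of √(0.5² + 0.6²) ≈ 0.8.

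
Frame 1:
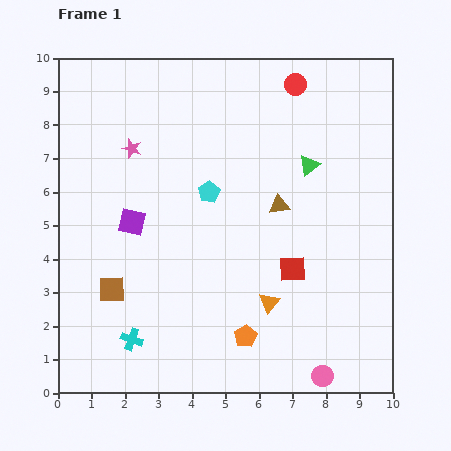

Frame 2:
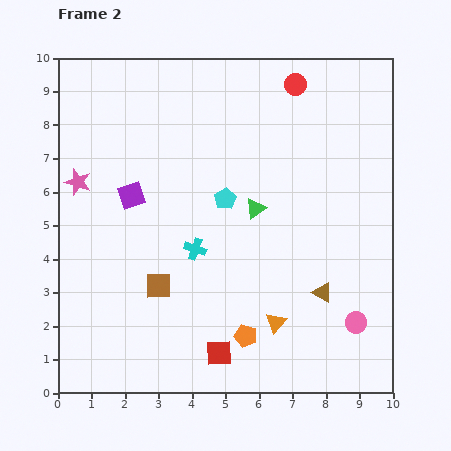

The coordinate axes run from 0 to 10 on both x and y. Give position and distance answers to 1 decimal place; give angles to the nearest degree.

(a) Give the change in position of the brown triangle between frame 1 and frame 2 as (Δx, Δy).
(1.3, -2.6)

The brown triangle was at (6.6, 5.6) in frame 1 and (7.9, 3.0) in frame 2.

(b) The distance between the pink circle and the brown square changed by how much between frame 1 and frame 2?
-0.8

Distance in frame 1: 6.8. Distance in frame 2: 6.0.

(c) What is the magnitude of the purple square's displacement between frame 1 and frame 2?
0.8

The purple square moved from (2.2, 5.1) to (2.2, 5.9), a distance of √(0.0² + 0.8²) ≈ 0.8.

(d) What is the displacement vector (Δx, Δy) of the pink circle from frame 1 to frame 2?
(1.0, 1.6)

The pink circle was at (7.9, 0.5) in frame 1 and (8.9, 2.1) in frame 2.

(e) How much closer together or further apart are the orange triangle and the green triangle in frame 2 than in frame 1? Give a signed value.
-0.8

Distance in frame 1: 4.3. Distance in frame 2: 3.5.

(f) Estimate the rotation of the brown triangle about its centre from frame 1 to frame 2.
40° clockwise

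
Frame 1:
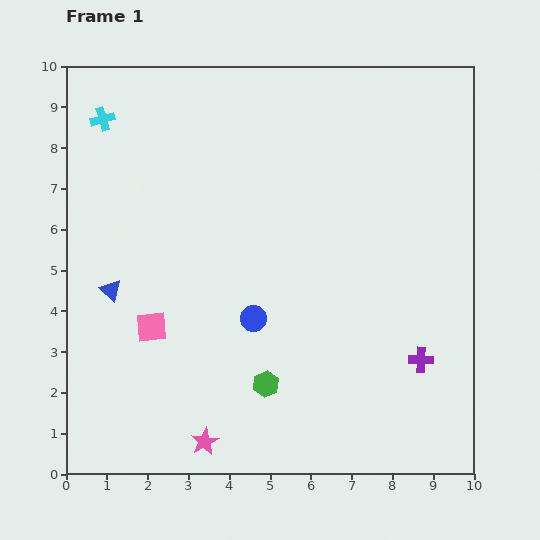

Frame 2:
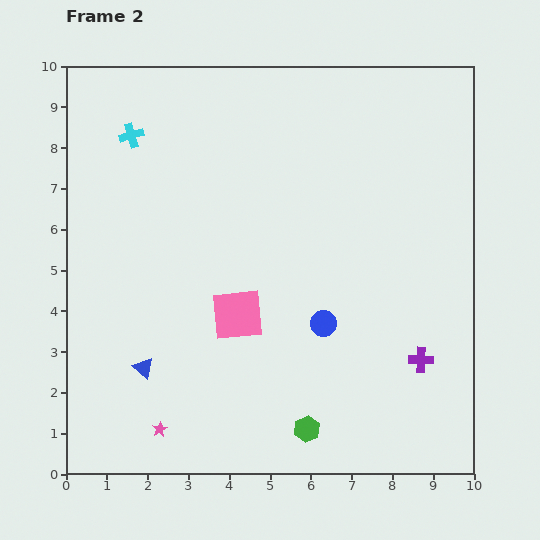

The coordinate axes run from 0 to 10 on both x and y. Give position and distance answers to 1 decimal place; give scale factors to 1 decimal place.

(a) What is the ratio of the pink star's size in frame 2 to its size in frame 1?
0.6×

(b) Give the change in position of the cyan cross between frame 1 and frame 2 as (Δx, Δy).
(0.7, -0.4)

The cyan cross was at (0.9, 8.7) in frame 1 and (1.6, 8.3) in frame 2.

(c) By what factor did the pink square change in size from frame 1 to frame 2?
1.7×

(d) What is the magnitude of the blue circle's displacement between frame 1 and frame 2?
1.7

The blue circle moved from (4.6, 3.8) to (6.3, 3.7), a distance of √(1.7² + 0.1²) ≈ 1.7.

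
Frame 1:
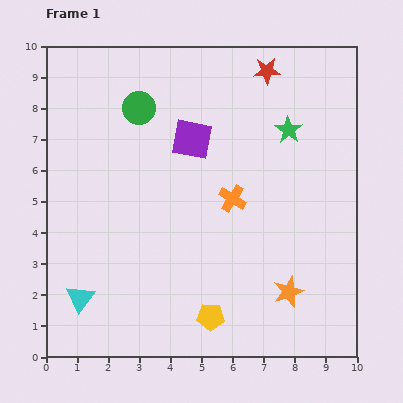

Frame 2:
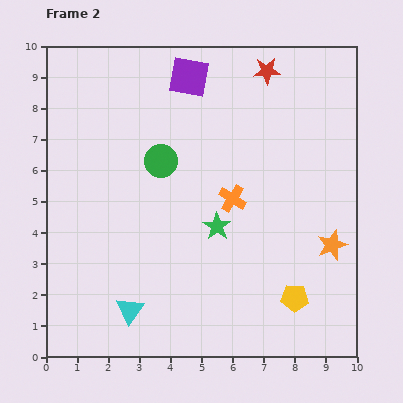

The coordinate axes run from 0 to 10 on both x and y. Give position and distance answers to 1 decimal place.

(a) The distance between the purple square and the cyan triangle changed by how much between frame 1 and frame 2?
+1.5

Distance in frame 1: 6.2. Distance in frame 2: 7.7.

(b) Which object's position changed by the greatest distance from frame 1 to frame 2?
the green star

(moved 3.9; next 2.8)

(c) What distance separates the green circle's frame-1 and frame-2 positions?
1.8

The green circle moved from (3.0, 8.0) to (3.7, 6.3), a distance of √(0.7² + 1.7²) ≈ 1.8.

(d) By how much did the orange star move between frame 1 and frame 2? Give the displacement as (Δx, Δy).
(1.4, 1.5)

The orange star was at (7.8, 2.1) in frame 1 and (9.2, 3.6) in frame 2.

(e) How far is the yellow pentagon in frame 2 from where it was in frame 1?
2.8

The yellow pentagon moved from (5.3, 1.3) to (8.0, 1.9), a distance of √(2.7² + 0.6²) ≈ 2.8.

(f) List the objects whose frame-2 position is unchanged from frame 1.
the orange cross, the red star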